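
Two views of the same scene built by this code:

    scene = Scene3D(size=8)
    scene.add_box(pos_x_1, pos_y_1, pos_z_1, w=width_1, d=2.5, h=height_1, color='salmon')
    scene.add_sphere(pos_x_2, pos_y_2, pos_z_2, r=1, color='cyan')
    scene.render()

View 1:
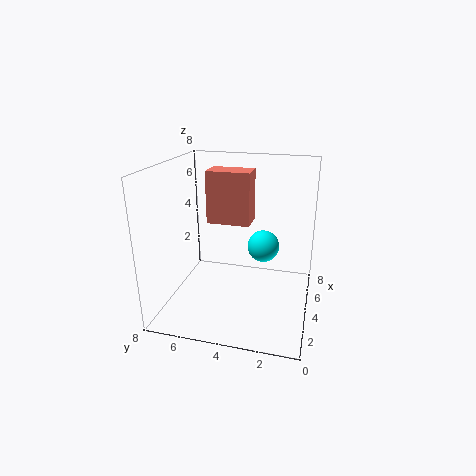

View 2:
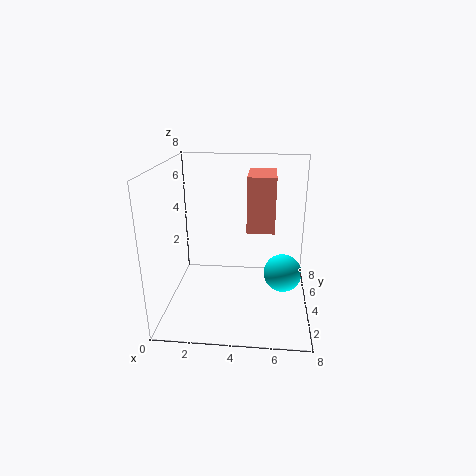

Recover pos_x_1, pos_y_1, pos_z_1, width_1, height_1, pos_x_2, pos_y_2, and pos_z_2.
pos_x_1 = 4.5, pos_y_1 = 3.5, pos_z_1 = 4.5, width_1 = 1.5, height_1 = 3, pos_x_2 = 6.5, pos_y_2 = 3, pos_z_2 = 2.5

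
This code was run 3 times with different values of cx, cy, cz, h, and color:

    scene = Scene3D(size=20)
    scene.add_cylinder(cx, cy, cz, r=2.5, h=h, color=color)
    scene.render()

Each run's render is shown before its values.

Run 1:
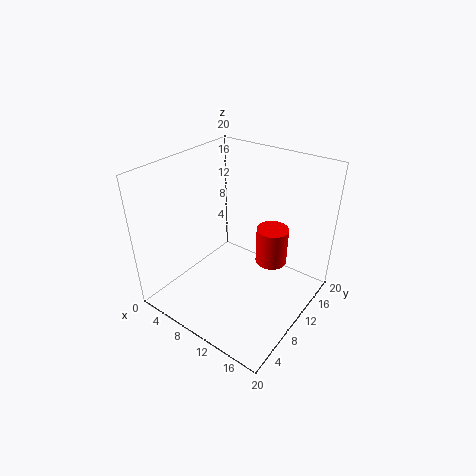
cx = 11.5; cy = 17; cz = 2.5; h = 6; color = 'red'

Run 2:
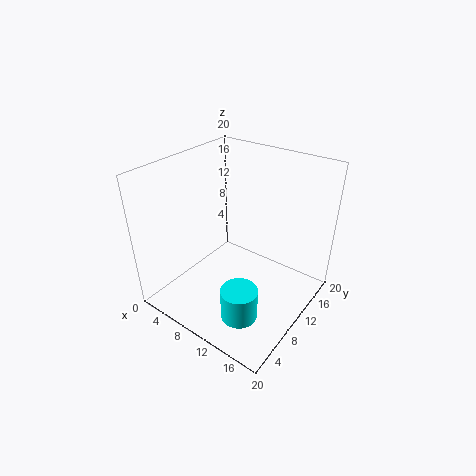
cx = 13.5; cy = 5.5; cz = 1; h = 4.5; color = 'cyan'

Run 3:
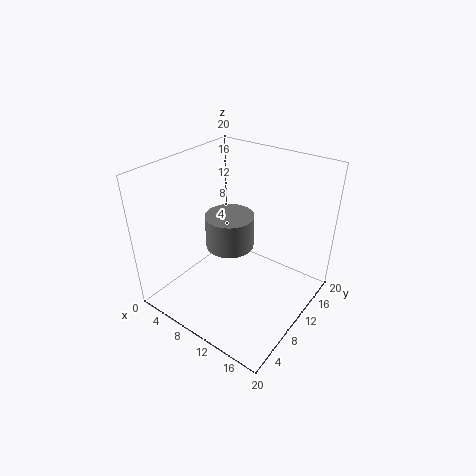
cx = 14.5; cy = 2.5; cz = 15; h = 3.5; color = 'gray'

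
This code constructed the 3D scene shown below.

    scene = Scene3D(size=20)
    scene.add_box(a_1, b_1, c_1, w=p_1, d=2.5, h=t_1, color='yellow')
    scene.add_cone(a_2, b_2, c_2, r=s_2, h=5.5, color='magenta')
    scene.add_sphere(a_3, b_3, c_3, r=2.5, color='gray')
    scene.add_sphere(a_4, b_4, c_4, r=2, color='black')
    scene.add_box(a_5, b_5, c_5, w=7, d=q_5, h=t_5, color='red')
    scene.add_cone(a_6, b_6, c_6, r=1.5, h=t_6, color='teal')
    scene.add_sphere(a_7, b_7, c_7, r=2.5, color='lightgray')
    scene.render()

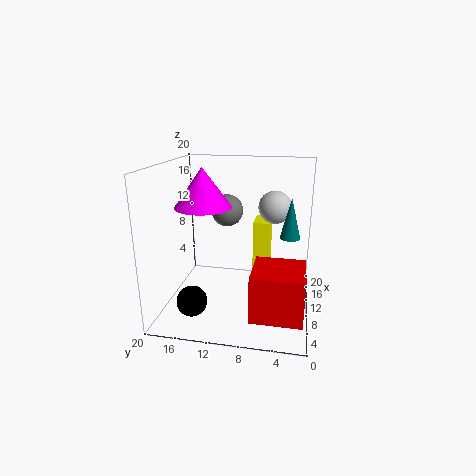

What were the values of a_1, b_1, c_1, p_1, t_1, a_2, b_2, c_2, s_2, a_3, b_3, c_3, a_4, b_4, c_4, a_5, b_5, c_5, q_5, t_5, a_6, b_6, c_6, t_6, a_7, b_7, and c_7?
a_1 = 14
b_1 = 6
c_1 = 2
p_1 = 4
t_1 = 9
a_2 = 10.5
b_2 = 15
c_2 = 14
s_2 = 4
a_3 = 16.5
b_3 = 13
c_3 = 12
a_4 = 4
b_4 = 15
c_4 = 3
a_5 = 4
b_5 = 0.5
c_5 = 0.5
q_5 = 7
t_5 = 6.5
a_6 = 14
b_6 = 3
c_6 = 9
t_6 = 6
a_7 = 16
b_7 = 5.5
c_7 = 13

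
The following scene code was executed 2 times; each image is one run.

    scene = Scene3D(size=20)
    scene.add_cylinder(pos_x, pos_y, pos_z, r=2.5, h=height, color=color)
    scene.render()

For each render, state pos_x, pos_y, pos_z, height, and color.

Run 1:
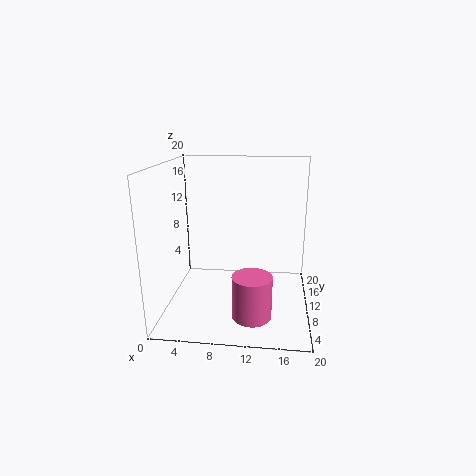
pos_x = 12.5, pos_y = 3.5, pos_z = 2, height = 5.5, color = 'hotpink'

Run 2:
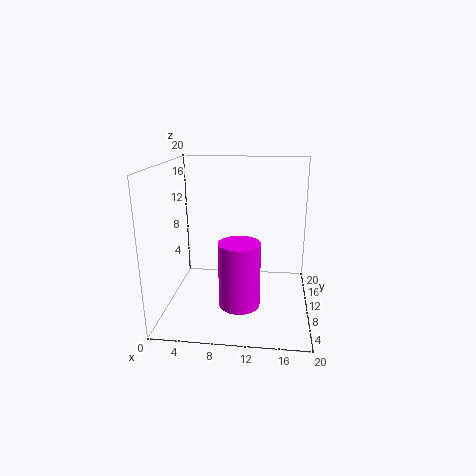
pos_x = 11, pos_y = 3, pos_z = 4, height = 8, color = 'magenta'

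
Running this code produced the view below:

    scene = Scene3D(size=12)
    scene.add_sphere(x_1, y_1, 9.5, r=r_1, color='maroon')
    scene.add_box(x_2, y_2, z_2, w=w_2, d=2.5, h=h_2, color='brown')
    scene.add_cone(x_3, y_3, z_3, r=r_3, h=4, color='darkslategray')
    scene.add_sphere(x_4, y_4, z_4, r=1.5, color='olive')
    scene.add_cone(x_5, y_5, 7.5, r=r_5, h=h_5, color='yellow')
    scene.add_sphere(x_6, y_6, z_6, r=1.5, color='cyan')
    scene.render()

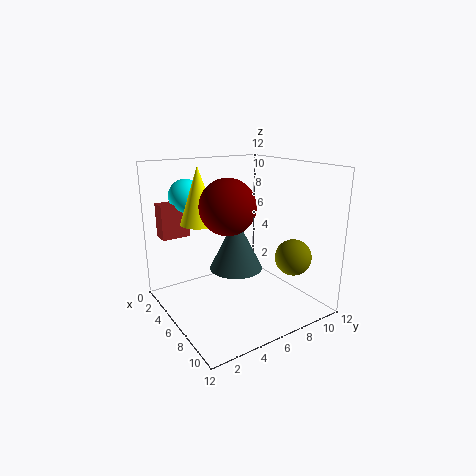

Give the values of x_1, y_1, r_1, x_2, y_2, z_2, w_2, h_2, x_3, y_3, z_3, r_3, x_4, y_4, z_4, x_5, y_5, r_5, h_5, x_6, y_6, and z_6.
x_1 = 8.5, y_1 = 3.5, r_1 = 2, x_2 = 0.5, y_2 = 1, z_2 = 5.5, w_2 = 1.5, h_2 = 3, x_3 = 8, y_3 = 4.5, z_3 = 4.5, r_3 = 2, x_4 = 9, y_4 = 9.5, z_4 = 4.5, x_5 = 5, y_5 = 3, r_5 = 1.5, h_5 = 4.5, x_6 = 1.5, y_6 = 3.5, z_6 = 9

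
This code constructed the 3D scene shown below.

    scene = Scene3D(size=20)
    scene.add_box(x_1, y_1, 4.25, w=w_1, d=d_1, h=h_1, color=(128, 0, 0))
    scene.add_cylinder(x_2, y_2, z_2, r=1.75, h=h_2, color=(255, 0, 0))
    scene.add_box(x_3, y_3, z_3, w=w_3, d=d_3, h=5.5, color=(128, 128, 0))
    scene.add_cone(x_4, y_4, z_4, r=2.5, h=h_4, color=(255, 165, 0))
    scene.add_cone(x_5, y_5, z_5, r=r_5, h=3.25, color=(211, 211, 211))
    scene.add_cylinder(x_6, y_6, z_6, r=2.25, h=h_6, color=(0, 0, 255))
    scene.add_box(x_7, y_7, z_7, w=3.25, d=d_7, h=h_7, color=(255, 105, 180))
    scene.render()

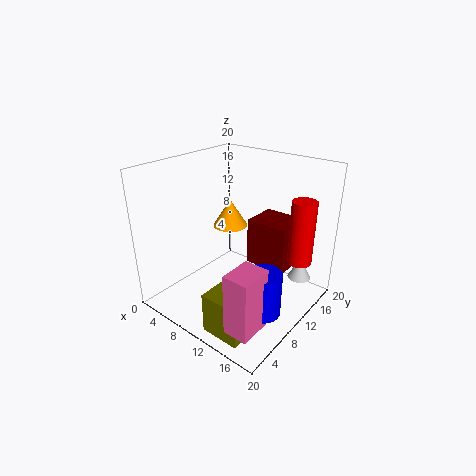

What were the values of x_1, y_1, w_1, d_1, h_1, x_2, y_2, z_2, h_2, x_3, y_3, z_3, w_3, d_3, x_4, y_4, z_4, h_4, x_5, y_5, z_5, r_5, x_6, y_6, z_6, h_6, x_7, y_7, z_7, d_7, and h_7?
x_1 = 9, y_1 = 13.5, w_1 = 6.25, d_1 = 5.5, h_1 = 7, x_2 = 16.75, y_2 = 15.75, z_2 = 6, h_2 = 9.25, x_3 = 11.25, y_3 = 1.25, z_3 = 0.5, w_3 = 5.25, d_3 = 5.25, x_4 = 6.75, y_4 = 12.25, z_4 = 10.25, h_4 = 4, x_5 = 16, y_5 = 17.75, z_5 = 2, r_5 = 1.75, x_6 = 17, y_6 = 6.25, z_6 = 3.25, h_6 = 5.75, x_7 = 15, y_7 = 1, z_7 = 2.5, d_7 = 4.25, h_7 = 8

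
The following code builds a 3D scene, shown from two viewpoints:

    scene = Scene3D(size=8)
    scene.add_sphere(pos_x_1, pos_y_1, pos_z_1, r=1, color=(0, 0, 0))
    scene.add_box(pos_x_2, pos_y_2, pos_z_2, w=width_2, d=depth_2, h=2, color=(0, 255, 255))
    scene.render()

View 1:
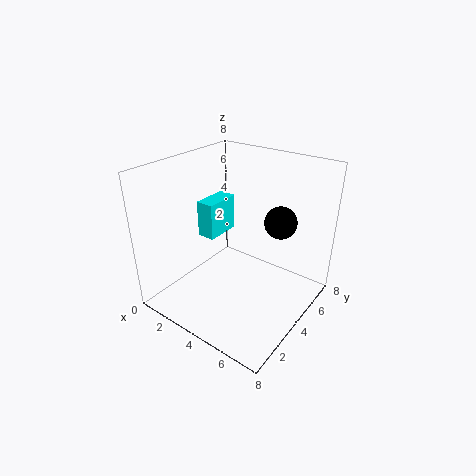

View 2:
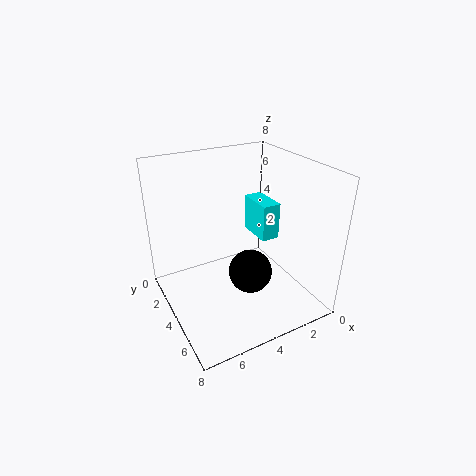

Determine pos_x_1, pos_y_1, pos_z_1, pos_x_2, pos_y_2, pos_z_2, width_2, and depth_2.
pos_x_1 = 5, pos_y_1 = 7, pos_z_1 = 4, pos_x_2 = 2, pos_y_2 = 3, pos_z_2 = 4, width_2 = 1, depth_2 = 2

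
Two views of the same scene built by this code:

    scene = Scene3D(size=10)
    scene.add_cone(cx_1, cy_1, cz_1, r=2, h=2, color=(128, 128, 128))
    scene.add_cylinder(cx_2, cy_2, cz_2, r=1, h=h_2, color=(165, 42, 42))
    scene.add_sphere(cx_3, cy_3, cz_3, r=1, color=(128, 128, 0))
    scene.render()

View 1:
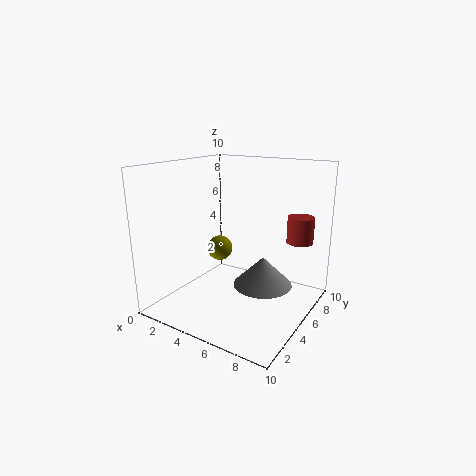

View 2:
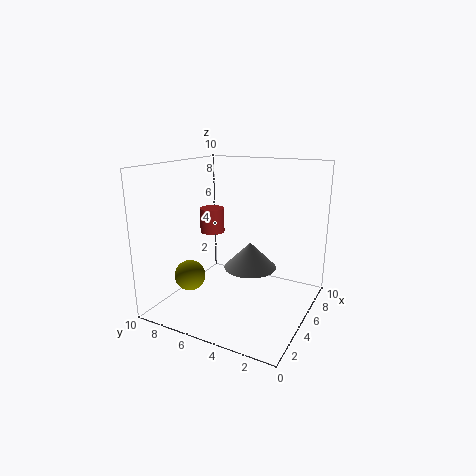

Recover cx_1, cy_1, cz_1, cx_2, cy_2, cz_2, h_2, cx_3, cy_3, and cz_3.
cx_1 = 7; cy_1 = 5; cz_1 = 2; cx_2 = 8; cy_2 = 9; cz_2 = 4; h_2 = 2; cx_3 = 2; cy_3 = 7; cz_3 = 3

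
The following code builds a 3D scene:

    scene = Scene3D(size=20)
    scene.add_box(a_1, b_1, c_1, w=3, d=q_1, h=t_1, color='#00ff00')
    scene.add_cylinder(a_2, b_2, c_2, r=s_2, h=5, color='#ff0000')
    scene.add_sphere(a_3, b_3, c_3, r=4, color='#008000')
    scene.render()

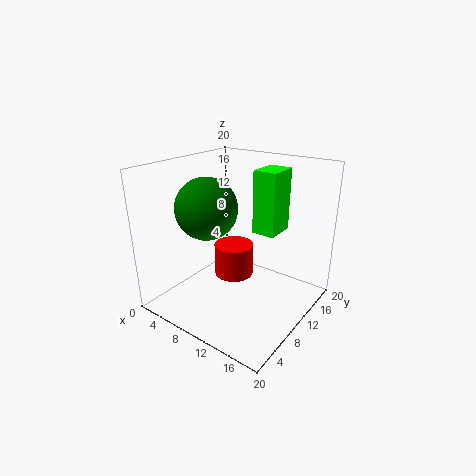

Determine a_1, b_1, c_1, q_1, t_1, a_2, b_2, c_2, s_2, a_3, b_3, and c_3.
a_1 = 13, b_1 = 9, c_1 = 12, q_1 = 4, t_1 = 8, a_2 = 7, b_2 = 13, c_2 = 2, s_2 = 3, a_3 = 8, b_3 = 6, c_3 = 15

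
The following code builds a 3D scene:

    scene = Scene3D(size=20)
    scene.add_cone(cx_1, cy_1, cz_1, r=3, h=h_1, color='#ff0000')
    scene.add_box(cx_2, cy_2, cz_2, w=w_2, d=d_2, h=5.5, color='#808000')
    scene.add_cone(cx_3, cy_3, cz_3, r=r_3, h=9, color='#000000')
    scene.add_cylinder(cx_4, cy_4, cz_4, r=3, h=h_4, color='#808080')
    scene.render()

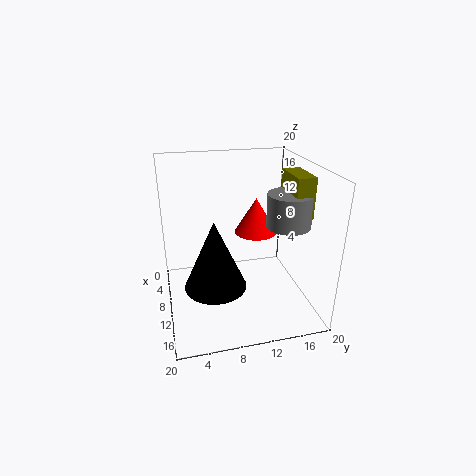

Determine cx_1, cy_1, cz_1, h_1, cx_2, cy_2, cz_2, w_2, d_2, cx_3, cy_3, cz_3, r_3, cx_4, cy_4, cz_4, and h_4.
cx_1 = 8.5, cy_1 = 13, cz_1 = 10, h_1 = 5, cx_2 = 8.5, cy_2 = 16.5, cz_2 = 13.5, w_2 = 5.5, d_2 = 2.5, cx_3 = 14, cy_3 = 6, cz_3 = 5.5, r_3 = 4, cx_4 = 12, cy_4 = 16.5, cz_4 = 12, h_4 = 4.5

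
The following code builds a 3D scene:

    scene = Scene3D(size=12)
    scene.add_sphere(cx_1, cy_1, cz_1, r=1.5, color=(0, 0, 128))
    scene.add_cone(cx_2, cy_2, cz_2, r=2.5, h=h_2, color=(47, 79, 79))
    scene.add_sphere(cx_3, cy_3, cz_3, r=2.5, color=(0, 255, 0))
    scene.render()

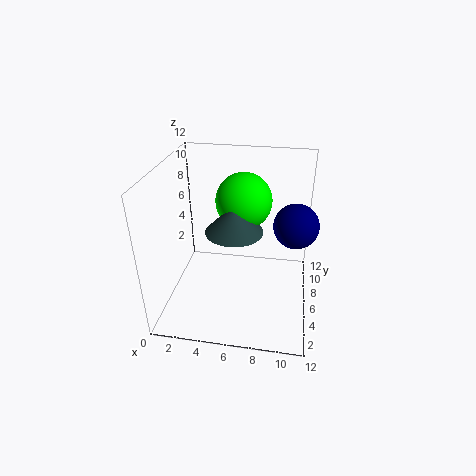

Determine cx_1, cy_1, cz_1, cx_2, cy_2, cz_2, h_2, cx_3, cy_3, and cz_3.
cx_1 = 10.5, cy_1 = 2.5, cz_1 = 9.5, cx_2 = 5.5, cy_2 = 7, cz_2 = 6, h_2 = 2.5, cx_3 = 6, cy_3 = 9, cz_3 = 8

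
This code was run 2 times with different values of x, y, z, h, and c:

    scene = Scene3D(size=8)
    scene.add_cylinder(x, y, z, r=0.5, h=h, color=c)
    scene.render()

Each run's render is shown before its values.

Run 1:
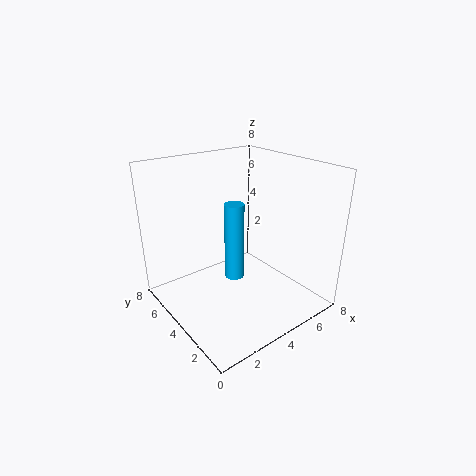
x = 3; y = 3; z = 2.5; h = 4; c = 'deepskyblue'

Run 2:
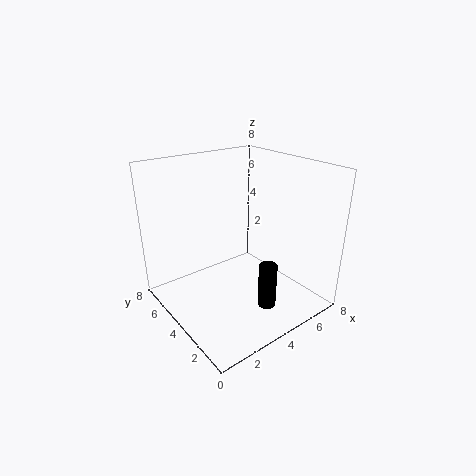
x = 4.5; y = 2; z = 0.5; h = 2.5; c = 'black'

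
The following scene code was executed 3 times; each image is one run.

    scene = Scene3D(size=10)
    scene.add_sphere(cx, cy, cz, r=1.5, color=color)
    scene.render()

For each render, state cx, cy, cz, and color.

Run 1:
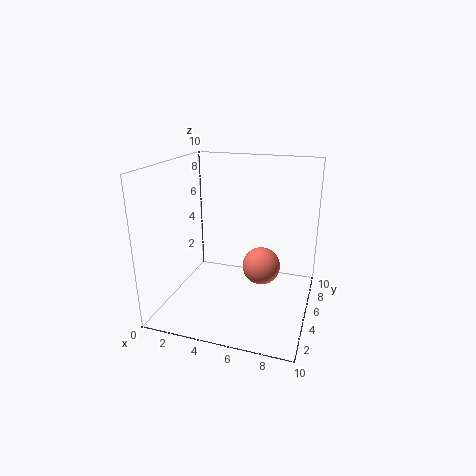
cx = 6; cy = 8; cz = 1.5; color = 'salmon'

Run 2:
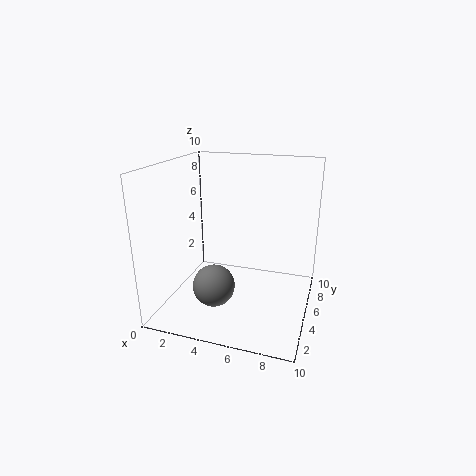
cx = 3.5; cy = 4; cz = 1.5; color = 'gray'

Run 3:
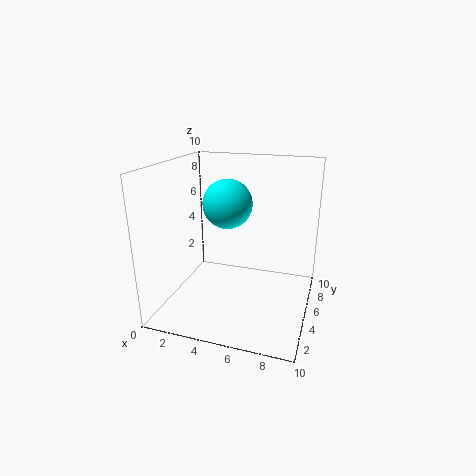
cx = 5; cy = 3; cz = 8; color = 'cyan'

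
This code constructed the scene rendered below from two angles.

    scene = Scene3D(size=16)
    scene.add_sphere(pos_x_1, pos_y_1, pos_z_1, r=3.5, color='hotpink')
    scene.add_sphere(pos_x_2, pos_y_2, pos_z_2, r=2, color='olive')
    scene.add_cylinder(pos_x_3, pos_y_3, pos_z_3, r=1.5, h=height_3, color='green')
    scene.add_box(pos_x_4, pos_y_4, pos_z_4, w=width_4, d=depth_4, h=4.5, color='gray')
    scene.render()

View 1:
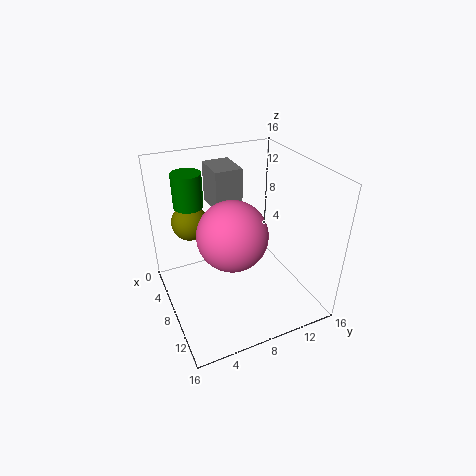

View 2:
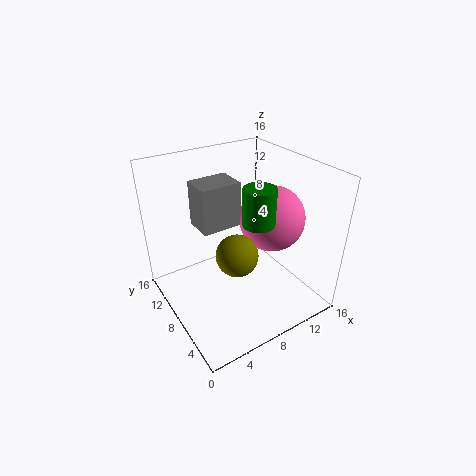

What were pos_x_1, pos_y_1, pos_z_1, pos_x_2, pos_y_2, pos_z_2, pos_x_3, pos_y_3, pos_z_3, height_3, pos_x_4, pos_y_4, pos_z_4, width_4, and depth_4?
pos_x_1 = 11, pos_y_1 = 6, pos_z_1 = 10.5, pos_x_2 = 5, pos_y_2 = 3.5, pos_z_2 = 9.5, pos_x_3 = 7, pos_y_3 = 3, pos_z_3 = 12.5, height_3 = 3.5, pos_x_4 = 3, pos_y_4 = 6, pos_z_4 = 11, width_4 = 4, depth_4 = 3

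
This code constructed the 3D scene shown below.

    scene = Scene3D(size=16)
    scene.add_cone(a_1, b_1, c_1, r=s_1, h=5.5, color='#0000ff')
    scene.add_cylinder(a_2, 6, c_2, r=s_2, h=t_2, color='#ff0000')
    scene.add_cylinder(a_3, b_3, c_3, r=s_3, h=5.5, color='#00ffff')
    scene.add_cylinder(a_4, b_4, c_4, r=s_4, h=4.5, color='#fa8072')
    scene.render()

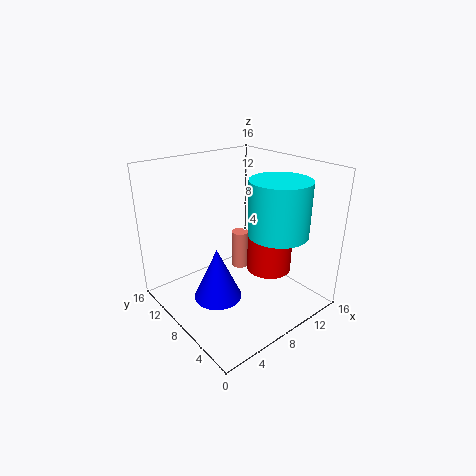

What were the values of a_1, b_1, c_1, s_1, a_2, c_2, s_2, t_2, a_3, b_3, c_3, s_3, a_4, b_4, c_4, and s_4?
a_1 = 4; b_1 = 6.5; c_1 = 3; s_1 = 2.5; a_2 = 11; c_2 = 4; s_2 = 2.5; t_2 = 6; a_3 = 9; b_3 = 3; c_3 = 10; s_3 = 3; a_4 = 10; b_4 = 10; c_4 = 3; s_4 = 1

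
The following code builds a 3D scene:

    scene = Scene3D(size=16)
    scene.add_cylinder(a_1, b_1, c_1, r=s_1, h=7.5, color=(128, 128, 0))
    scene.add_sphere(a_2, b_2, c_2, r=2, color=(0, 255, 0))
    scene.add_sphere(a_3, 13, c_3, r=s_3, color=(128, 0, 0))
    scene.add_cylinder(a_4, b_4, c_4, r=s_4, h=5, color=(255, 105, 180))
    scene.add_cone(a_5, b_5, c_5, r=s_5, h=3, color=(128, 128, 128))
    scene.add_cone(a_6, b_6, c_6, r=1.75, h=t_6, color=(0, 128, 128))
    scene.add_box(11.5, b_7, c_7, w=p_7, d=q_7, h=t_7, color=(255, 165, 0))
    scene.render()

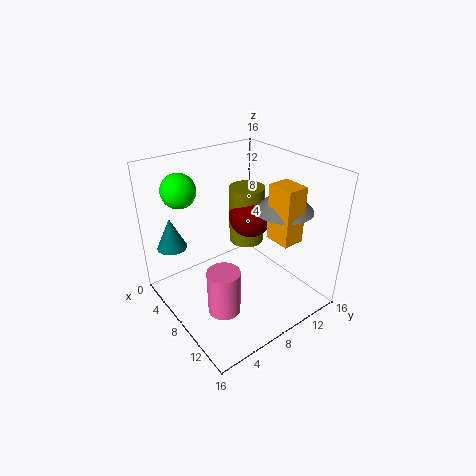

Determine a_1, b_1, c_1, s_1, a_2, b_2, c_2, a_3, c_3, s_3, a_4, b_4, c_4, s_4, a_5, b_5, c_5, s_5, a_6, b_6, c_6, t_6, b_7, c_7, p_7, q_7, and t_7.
a_1 = 3.25
b_1 = 13
c_1 = 3.75
s_1 = 2.25
a_2 = 2
b_2 = 4.25
c_2 = 12.5
a_3 = 4
c_3 = 7.5
s_3 = 2.75
a_4 = 10.5
b_4 = 4.25
c_4 = 1.5
s_4 = 1.75
a_5 = 11.75
b_5 = 11
c_5 = 12
s_5 = 3
a_6 = 2
b_6 = 2.75
c_6 = 5.75
t_6 = 3.75
b_7 = 9
c_7 = 9.5
p_7 = 2.75
q_7 = 2.25
t_7 = 5.75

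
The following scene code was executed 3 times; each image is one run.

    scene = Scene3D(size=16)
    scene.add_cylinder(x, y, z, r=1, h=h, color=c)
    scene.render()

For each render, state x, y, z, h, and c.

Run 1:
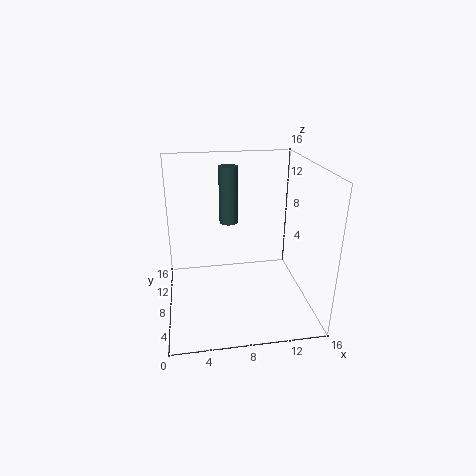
x = 7, y = 8, z = 10, h = 6, c = 'darkslategray'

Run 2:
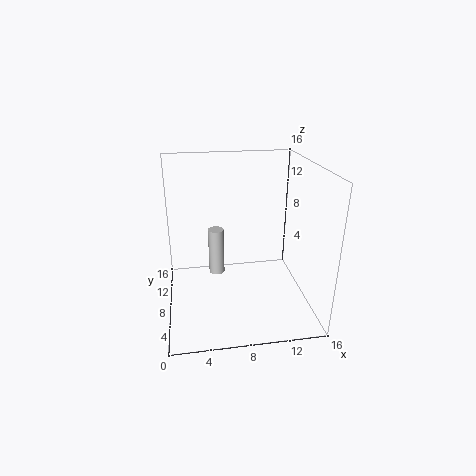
x = 6, y = 13, z = 1, h = 6, c = 'lightgray'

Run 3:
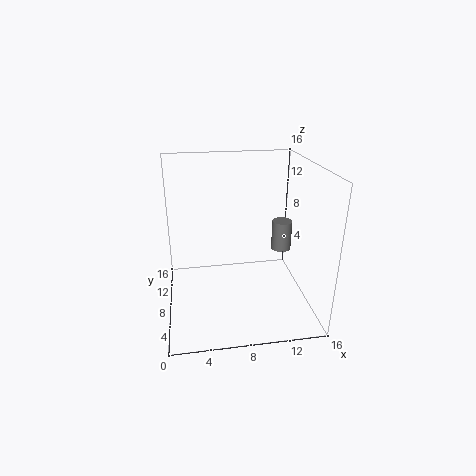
x = 12, y = 5, z = 8, h = 3, c = 'gray'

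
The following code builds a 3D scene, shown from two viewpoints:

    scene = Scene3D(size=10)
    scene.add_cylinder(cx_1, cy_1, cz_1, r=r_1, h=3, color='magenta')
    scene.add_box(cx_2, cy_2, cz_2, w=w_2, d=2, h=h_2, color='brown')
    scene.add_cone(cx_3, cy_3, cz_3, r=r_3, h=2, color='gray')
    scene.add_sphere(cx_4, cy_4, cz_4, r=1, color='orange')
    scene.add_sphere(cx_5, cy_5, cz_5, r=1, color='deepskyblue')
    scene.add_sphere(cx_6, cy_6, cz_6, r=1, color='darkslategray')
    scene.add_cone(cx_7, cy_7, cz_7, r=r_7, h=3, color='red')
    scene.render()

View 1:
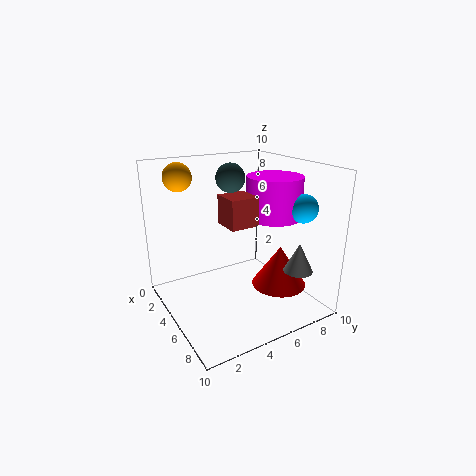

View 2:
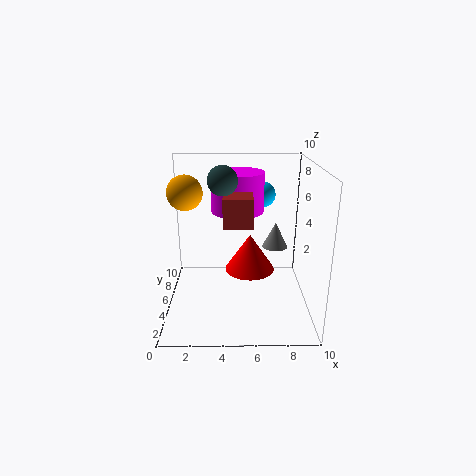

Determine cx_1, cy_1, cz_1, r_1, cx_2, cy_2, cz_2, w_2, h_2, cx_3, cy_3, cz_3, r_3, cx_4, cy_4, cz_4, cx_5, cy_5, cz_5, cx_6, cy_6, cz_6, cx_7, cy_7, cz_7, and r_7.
cx_1 = 5
cy_1 = 8
cz_1 = 6
r_1 = 2
cx_2 = 4
cy_2 = 4
cz_2 = 6
w_2 = 2
h_2 = 2
cx_3 = 8
cy_3 = 8
cz_3 = 3
r_3 = 1
cx_4 = 2
cy_4 = 2
cz_4 = 9
cx_5 = 7
cy_5 = 9
cz_5 = 7
cx_6 = 4
cy_6 = 5
cz_6 = 9
cx_7 = 6
cy_7 = 8
cz_7 = 1
r_7 = 2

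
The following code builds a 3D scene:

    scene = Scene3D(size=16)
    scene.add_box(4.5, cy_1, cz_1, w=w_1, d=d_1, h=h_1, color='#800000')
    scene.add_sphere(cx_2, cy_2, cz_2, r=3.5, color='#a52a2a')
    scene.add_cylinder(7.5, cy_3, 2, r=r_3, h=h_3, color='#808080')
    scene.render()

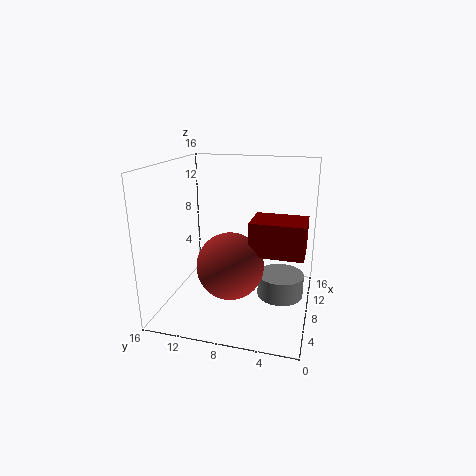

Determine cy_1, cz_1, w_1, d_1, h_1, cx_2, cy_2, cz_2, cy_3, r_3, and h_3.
cy_1 = 0.5, cz_1 = 7.5, w_1 = 4, d_1 = 5.5, h_1 = 3.5, cx_2 = 5, cy_2 = 8, cz_2 = 6, cy_3 = 3, r_3 = 2.5, h_3 = 2.5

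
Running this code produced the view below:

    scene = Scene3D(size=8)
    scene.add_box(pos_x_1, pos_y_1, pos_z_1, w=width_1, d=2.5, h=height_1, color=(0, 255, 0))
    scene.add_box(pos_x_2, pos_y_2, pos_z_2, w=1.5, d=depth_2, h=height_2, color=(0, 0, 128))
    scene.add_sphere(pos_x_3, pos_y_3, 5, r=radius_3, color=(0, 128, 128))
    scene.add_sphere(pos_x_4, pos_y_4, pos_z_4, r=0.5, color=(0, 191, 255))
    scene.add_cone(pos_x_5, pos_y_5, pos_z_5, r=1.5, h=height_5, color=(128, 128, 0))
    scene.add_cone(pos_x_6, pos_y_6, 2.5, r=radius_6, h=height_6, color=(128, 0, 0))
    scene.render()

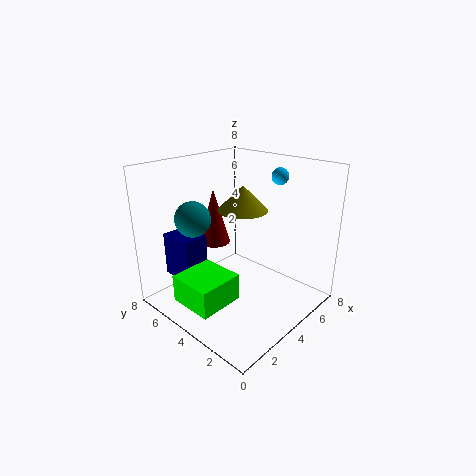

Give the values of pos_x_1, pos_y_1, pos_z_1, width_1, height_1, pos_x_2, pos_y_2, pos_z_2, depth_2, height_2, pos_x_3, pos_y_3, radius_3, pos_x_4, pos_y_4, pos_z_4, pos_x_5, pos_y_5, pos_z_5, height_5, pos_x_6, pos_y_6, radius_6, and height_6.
pos_x_1 = 0.5
pos_y_1 = 3
pos_z_1 = 1
width_1 = 2.5
height_1 = 1.5
pos_x_2 = 1.5
pos_y_2 = 5.5
pos_z_2 = 1.5
depth_2 = 2
height_2 = 2.5
pos_x_3 = 2.5
pos_y_3 = 6
radius_3 = 1
pos_x_4 = 7
pos_y_4 = 3.5
pos_z_4 = 7
pos_x_5 = 5.5
pos_y_5 = 5
pos_z_5 = 5
height_5 = 1.5
pos_x_6 = 5
pos_y_6 = 7
radius_6 = 1
height_6 = 3.5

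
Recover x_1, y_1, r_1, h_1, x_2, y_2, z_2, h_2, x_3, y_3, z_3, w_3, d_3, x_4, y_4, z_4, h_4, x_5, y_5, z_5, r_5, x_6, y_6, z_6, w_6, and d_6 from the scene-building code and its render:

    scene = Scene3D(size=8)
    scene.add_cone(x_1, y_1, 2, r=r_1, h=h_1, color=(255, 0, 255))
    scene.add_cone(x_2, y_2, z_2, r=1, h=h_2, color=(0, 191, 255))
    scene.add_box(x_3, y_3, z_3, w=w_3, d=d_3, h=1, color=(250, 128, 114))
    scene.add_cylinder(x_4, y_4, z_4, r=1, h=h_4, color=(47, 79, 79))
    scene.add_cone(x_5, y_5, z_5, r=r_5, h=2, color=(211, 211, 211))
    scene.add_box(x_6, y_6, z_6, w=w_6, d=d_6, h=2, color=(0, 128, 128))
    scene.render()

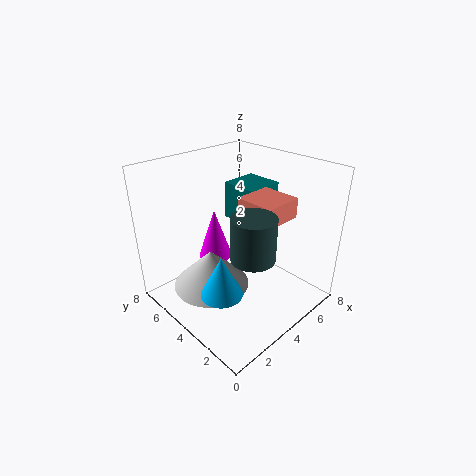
x_1 = 4, y_1 = 6, r_1 = 1, h_1 = 3, x_2 = 1, y_2 = 2, z_2 = 3, h_2 = 2, x_3 = 3, y_3 = 1, z_3 = 6, w_3 = 2, d_3 = 2, x_4 = 2, y_4 = 1, z_4 = 5, h_4 = 2, x_5 = 2, y_5 = 4, z_5 = 2, r_5 = 2, x_6 = 4, y_6 = 3, z_6 = 5, w_6 = 2, d_6 = 2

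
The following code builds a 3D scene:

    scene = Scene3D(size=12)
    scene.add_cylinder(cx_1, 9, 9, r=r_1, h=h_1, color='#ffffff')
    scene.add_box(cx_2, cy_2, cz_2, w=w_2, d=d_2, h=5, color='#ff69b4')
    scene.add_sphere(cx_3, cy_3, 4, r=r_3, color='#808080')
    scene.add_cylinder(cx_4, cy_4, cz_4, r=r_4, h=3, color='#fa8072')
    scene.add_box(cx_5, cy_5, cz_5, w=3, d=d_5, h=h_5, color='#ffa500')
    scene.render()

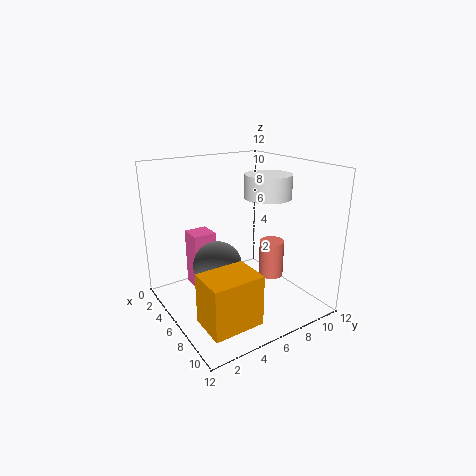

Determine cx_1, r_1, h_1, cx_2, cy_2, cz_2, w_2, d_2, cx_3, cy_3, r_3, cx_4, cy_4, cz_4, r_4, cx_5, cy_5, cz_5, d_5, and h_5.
cx_1 = 6, r_1 = 2, h_1 = 2, cx_2 = 2, cy_2 = 3, cz_2 = 1, w_2 = 2, d_2 = 2, cx_3 = 6, cy_3 = 4, r_3 = 2, cx_4 = 8, cy_4 = 8, cz_4 = 3, r_4 = 1, cx_5 = 8, cy_5 = 1, cz_5 = 1, d_5 = 4, h_5 = 4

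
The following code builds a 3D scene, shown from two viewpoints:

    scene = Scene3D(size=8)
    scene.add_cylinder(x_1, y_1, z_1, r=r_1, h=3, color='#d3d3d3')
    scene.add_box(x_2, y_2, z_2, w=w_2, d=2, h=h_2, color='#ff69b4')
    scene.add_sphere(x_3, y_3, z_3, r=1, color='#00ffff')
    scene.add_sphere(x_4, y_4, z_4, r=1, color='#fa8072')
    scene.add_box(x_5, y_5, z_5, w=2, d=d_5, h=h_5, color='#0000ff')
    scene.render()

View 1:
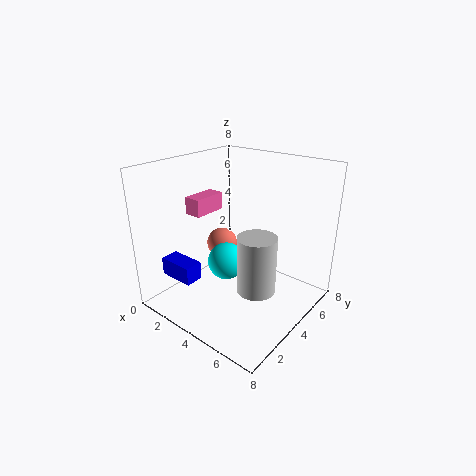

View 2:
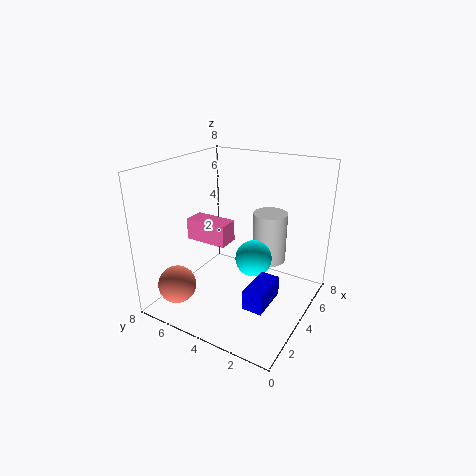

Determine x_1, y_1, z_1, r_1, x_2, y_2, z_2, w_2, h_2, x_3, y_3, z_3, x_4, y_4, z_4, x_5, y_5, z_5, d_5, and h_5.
x_1 = 6
y_1 = 3
z_1 = 2
r_1 = 1
x_2 = 1
y_2 = 3
z_2 = 5
w_2 = 1
h_2 = 1
x_3 = 4
y_3 = 3
z_3 = 3
x_4 = 1
y_4 = 6
z_4 = 2
x_5 = 1
y_5 = 1
z_5 = 2
d_5 = 1
h_5 = 1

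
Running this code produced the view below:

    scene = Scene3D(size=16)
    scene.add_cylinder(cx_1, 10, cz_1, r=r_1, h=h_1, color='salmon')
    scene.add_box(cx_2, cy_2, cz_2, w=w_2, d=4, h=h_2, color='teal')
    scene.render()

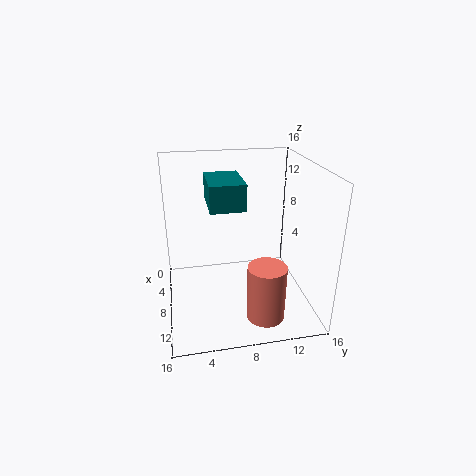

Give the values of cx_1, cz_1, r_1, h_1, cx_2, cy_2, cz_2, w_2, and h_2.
cx_1 = 13, cz_1 = 1, r_1 = 2, h_1 = 6, cx_2 = 2, cy_2 = 5, cz_2 = 11, w_2 = 6, h_2 = 3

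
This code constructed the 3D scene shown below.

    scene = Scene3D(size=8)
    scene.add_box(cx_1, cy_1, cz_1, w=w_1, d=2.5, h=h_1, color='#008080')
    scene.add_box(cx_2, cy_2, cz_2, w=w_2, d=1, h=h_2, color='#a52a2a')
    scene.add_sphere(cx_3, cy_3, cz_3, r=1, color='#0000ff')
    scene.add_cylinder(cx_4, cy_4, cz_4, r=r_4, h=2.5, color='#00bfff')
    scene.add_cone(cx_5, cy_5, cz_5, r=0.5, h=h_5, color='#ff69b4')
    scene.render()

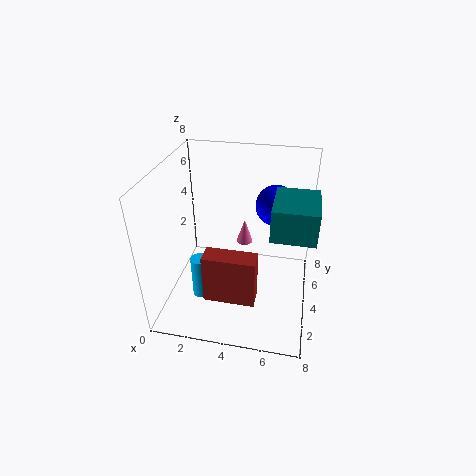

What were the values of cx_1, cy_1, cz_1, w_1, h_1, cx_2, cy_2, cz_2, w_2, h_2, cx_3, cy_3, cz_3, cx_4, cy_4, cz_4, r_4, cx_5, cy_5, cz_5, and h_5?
cx_1 = 6
cy_1 = 1
cz_1 = 6
w_1 = 2
h_1 = 1.5
cx_2 = 3
cy_2 = 0.5
cz_2 = 2.5
w_2 = 2.5
h_2 = 2.5
cx_3 = 6
cy_3 = 3.5
cz_3 = 6.5
cx_4 = 2
cy_4 = 3
cz_4 = 0.5
r_4 = 0.5
cx_5 = 4
cy_5 = 6
cz_5 = 2.5
h_5 = 1.5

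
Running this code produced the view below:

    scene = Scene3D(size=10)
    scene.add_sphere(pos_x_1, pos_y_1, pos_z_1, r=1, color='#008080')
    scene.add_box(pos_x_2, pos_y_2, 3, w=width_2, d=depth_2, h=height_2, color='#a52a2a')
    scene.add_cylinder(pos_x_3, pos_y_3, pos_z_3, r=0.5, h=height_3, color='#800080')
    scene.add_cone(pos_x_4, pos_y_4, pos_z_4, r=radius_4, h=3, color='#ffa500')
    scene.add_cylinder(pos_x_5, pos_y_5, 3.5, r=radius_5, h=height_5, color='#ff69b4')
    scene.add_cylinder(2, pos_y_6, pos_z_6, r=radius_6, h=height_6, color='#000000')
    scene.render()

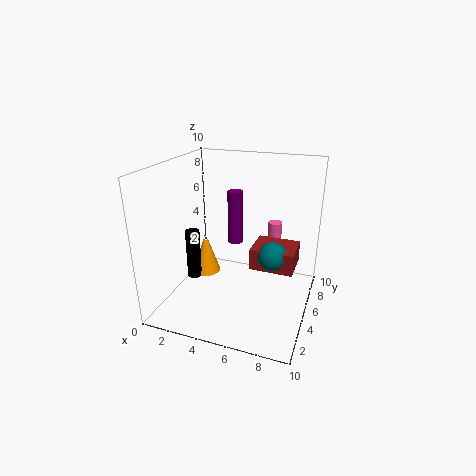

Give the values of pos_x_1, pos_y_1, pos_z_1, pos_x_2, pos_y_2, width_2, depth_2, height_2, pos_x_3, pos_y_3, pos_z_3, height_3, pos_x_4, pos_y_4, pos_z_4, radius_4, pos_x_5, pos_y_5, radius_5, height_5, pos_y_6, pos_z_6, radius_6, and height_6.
pos_x_1 = 7.5, pos_y_1 = 5, pos_z_1 = 4, pos_x_2 = 6, pos_y_2 = 4.5, width_2 = 3, depth_2 = 2.5, height_2 = 1.5, pos_x_3 = 5, pos_y_3 = 4.5, pos_z_3 = 5, height_3 = 3.5, pos_x_4 = 2.5, pos_y_4 = 5, pos_z_4 = 2, radius_4 = 1, pos_x_5 = 7, pos_y_5 = 7.5, radius_5 = 0.5, height_5 = 2, pos_y_6 = 4, pos_z_6 = 2, radius_6 = 0.5, height_6 = 3.5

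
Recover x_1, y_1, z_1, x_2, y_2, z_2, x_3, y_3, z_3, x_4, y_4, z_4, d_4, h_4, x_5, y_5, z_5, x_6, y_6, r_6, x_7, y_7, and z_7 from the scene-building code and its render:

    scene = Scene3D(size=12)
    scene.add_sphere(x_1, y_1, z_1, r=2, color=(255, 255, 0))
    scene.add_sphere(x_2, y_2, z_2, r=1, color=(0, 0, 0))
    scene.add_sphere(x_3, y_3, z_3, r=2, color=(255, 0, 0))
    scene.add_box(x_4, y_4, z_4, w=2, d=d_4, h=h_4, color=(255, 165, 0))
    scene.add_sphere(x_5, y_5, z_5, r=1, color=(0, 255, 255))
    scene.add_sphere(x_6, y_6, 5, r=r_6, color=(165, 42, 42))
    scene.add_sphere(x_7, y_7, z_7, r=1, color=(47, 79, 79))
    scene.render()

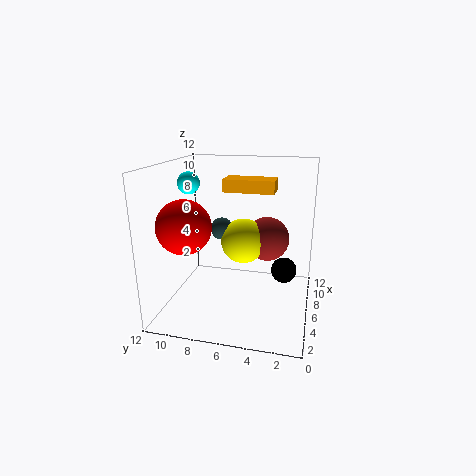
x_1 = 8
y_1 = 6
z_1 = 5
x_2 = 5
y_2 = 2
z_2 = 4
x_3 = 2
y_3 = 9
z_3 = 8
x_4 = 5
y_4 = 3
z_4 = 10
d_4 = 4
h_4 = 1
x_5 = 8
y_5 = 11
z_5 = 10
x_6 = 9
y_6 = 4
r_6 = 2
x_7 = 8
y_7 = 8
z_7 = 6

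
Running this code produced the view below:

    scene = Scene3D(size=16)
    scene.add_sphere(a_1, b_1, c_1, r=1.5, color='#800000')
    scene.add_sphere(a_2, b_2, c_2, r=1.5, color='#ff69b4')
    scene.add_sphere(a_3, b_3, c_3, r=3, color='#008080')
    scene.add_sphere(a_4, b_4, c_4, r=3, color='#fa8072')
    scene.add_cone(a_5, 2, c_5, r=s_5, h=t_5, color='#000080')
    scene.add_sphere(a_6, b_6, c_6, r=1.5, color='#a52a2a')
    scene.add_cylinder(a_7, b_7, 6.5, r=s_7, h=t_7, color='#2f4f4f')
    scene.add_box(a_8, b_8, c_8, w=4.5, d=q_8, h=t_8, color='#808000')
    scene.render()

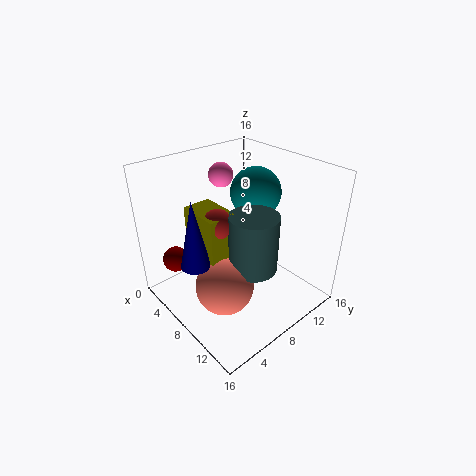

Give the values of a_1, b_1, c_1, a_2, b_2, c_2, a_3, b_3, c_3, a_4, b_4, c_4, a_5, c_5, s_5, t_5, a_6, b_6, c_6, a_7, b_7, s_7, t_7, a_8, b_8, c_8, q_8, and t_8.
a_1 = 2.5; b_1 = 3; c_1 = 4.5; a_2 = 2; b_2 = 10.5; c_2 = 13; a_3 = 6; b_3 = 12.5; c_3 = 11.5; a_4 = 10.5; b_4 = 4; c_4 = 5; a_5 = 8.5; c_5 = 7.5; s_5 = 1.5; t_5 = 7; a_6 = 9; b_6 = 4.5; c_6 = 11.5; a_7 = 11.5; b_7 = 7; s_7 = 2.5; t_7 = 6; a_8 = 5.5; b_8 = 3; c_8 = 5.5; q_8 = 3; t_8 = 7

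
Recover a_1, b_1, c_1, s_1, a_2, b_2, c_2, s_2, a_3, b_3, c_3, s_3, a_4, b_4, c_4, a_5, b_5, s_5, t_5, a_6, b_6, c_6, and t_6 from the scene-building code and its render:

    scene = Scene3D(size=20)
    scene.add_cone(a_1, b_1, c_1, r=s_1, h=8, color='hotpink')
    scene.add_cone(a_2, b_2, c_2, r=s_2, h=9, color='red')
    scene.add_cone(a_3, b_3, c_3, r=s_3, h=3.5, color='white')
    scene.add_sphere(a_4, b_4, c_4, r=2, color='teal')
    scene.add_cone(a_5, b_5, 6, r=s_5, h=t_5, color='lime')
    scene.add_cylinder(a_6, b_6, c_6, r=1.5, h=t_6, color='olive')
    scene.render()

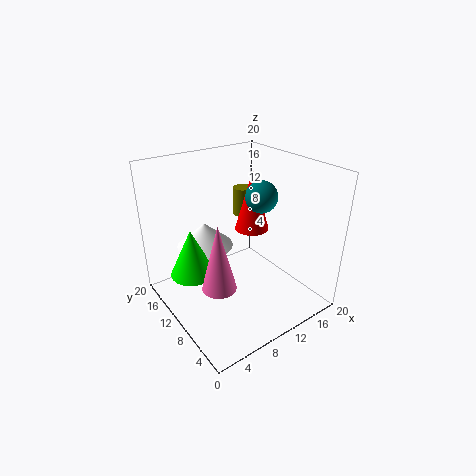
a_1 = 3, b_1 = 4, c_1 = 8.5, s_1 = 2, a_2 = 14, b_2 = 12, c_2 = 9.5, s_2 = 2.5, a_3 = 7, b_3 = 14, c_3 = 8, s_3 = 4, a_4 = 11, b_4 = 6.5, c_4 = 17, a_5 = 3.5, b_5 = 11.5, s_5 = 3, t_5 = 6.5, a_6 = 16, b_6 = 17, c_6 = 9.5, t_6 = 4.5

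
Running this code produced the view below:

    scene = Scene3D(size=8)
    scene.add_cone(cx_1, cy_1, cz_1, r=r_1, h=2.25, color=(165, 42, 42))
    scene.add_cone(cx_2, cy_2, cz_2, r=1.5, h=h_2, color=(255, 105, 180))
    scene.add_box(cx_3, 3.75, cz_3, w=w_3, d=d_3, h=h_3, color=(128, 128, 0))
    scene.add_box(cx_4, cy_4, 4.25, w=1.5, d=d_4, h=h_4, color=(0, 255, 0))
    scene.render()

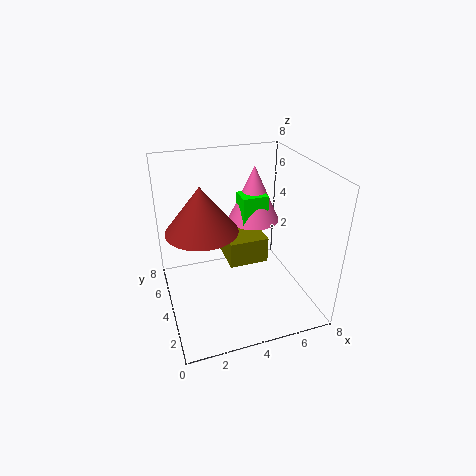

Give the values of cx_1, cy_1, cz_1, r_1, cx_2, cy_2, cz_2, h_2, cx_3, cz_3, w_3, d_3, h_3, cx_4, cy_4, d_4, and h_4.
cx_1 = 1.75; cy_1 = 2.75; cz_1 = 5.5; r_1 = 1.75; cx_2 = 5.5; cy_2 = 5.5; cz_2 = 4.25; h_2 = 3.25; cx_3 = 3.5; cz_3 = 2.25; w_3 = 2.25; d_3 = 2.25; h_3 = 1.5; cx_4 = 4.5; cy_4 = 4.5; d_4 = 1.25; h_4 = 1.75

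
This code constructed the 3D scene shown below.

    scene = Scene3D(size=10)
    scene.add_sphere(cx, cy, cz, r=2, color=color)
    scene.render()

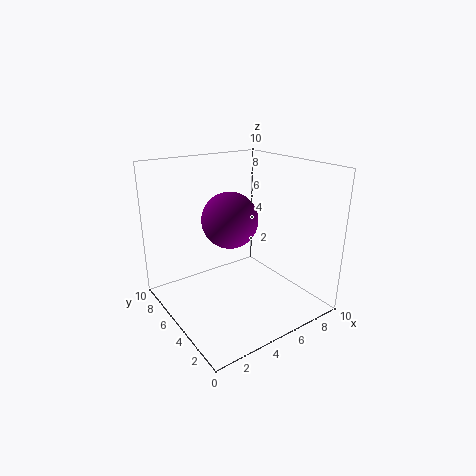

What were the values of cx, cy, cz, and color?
cx = 5, cy = 6, cz = 6, color = 'purple'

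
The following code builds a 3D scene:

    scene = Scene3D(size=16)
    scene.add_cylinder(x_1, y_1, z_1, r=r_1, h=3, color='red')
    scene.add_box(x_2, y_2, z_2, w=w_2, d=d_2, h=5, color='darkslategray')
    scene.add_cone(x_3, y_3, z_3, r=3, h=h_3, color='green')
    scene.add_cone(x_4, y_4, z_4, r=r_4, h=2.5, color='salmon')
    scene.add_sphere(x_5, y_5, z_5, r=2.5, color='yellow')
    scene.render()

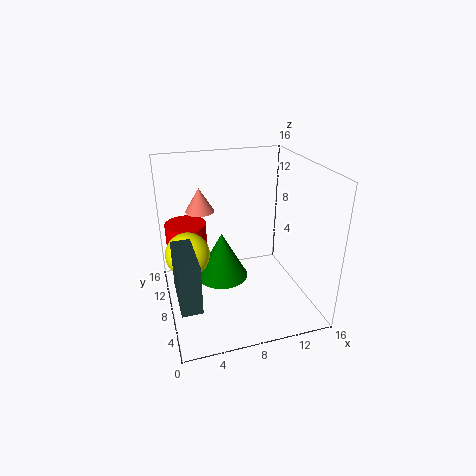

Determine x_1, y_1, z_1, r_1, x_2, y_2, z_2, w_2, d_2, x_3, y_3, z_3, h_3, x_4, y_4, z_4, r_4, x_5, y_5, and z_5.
x_1 = 3, y_1 = 13.5, z_1 = 5, r_1 = 2.5, x_2 = 0.5, y_2 = 1, z_2 = 4.5, w_2 = 2, d_2 = 5.5, x_3 = 6.5, y_3 = 9.5, z_3 = 2.5, h_3 = 5.5, x_4 = 4, y_4 = 8.5, z_4 = 11.5, r_4 = 1.5, x_5 = 2.5, y_5 = 9.5, z_5 = 6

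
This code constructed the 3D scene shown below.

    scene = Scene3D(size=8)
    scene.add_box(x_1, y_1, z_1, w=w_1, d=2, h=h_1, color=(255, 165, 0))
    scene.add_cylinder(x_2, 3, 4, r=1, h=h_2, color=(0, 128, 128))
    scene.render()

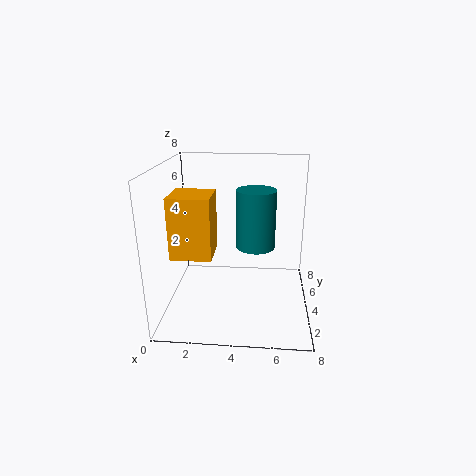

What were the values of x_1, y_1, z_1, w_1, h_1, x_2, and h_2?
x_1 = 1; y_1 = 1; z_1 = 4; w_1 = 2; h_1 = 3; x_2 = 5; h_2 = 3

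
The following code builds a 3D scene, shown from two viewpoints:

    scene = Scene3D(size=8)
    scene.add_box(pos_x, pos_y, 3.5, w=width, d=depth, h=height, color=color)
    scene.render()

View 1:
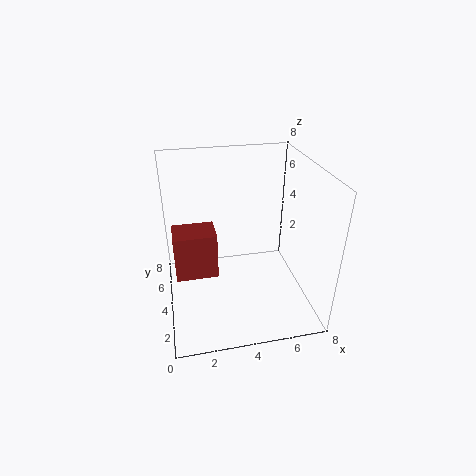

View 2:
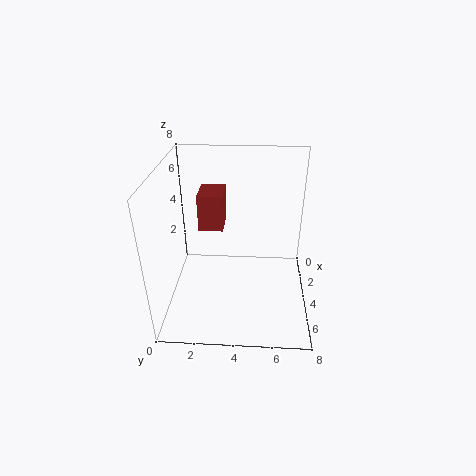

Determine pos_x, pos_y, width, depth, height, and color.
pos_x = 0.5
pos_y = 1.5
width = 2
depth = 1.5
height = 2.25
color = 'brown'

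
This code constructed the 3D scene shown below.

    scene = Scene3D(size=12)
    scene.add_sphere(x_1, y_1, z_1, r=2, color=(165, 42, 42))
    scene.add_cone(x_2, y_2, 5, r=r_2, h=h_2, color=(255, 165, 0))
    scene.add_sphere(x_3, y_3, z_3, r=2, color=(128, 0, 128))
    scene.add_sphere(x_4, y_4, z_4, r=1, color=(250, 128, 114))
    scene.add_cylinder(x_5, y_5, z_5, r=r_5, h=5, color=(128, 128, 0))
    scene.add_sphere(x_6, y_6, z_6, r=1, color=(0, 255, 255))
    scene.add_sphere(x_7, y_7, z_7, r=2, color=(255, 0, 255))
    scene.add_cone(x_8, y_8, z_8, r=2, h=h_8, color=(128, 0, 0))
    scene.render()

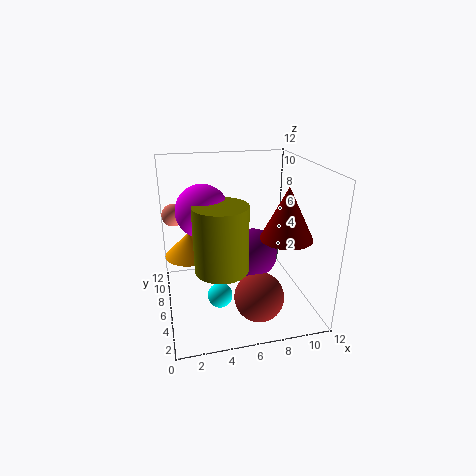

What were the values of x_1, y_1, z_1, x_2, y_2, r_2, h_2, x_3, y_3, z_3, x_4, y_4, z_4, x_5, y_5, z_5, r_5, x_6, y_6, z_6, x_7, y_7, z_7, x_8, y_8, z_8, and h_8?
x_1 = 7, y_1 = 3, z_1 = 2, x_2 = 2, y_2 = 6, r_2 = 2, h_2 = 2, x_3 = 7, y_3 = 5, z_3 = 5, x_4 = 1, y_4 = 10, z_4 = 7, x_5 = 4, y_5 = 3, z_5 = 5, r_5 = 2, x_6 = 4, y_6 = 4, z_6 = 2, x_7 = 3, y_7 = 5, z_7 = 9, x_8 = 9, y_8 = 3, z_8 = 7, h_8 = 4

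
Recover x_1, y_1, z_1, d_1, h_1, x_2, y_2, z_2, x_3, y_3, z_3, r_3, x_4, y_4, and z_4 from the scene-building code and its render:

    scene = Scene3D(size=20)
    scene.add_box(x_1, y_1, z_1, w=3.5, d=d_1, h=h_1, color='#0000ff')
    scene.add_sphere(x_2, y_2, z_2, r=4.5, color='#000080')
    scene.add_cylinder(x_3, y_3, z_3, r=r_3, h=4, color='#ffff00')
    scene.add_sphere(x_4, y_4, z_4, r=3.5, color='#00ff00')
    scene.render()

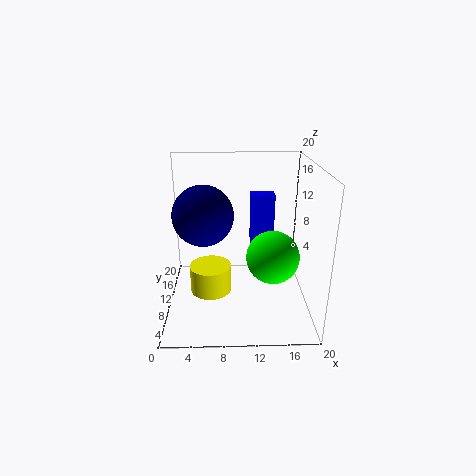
x_1 = 12
y_1 = 13.5
z_1 = 7.5
d_1 = 2.5
h_1 = 7.5
x_2 = 5
y_2 = 13.5
z_2 = 12
x_3 = 6
y_3 = 10.5
z_3 = 1.5
r_3 = 3
x_4 = 14.5
y_4 = 7
z_4 = 8.5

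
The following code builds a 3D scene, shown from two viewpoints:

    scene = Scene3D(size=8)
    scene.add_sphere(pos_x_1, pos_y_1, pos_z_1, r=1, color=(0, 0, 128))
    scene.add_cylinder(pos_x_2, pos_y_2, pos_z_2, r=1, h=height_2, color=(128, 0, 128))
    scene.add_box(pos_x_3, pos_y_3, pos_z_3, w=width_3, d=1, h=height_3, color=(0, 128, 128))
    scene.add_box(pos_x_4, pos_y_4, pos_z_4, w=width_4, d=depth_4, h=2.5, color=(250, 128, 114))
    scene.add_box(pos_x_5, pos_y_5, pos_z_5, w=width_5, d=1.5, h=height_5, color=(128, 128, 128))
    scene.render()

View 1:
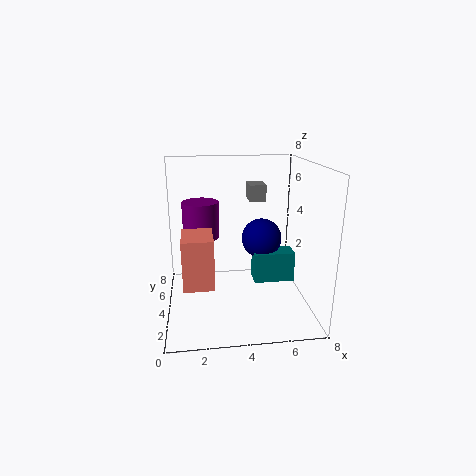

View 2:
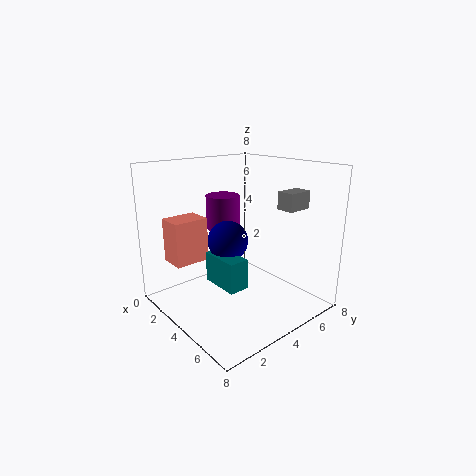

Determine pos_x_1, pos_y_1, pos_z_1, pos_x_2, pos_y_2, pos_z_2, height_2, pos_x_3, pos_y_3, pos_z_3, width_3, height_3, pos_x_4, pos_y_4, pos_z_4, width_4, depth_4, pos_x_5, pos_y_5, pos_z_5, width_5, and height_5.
pos_x_1 = 5
pos_y_1 = 2.5
pos_z_1 = 4.5
pos_x_2 = 2
pos_y_2 = 4.5
pos_z_2 = 4
height_2 = 2
pos_x_3 = 4.5
pos_y_3 = 1.5
pos_z_3 = 2.5
width_3 = 2
height_3 = 1.5
pos_x_4 = 1
pos_y_4 = 1
pos_z_4 = 2.5
width_4 = 1.5
depth_4 = 2
pos_x_5 = 5
pos_y_5 = 6
pos_z_5 = 5.5
width_5 = 1
height_5 = 1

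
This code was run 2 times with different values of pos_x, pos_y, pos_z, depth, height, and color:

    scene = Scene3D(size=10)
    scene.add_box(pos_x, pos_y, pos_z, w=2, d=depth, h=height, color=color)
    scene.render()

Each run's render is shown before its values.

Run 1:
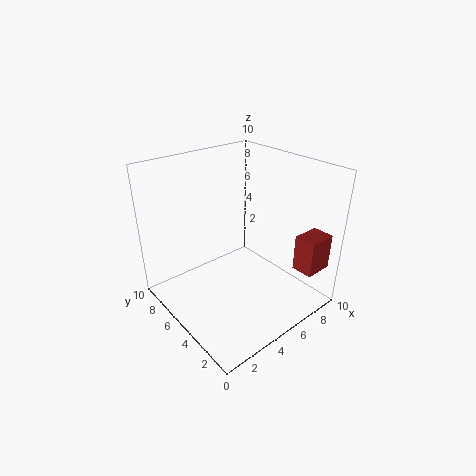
pos_x = 7.5; pos_y = 0.5; pos_z = 3; depth = 1.5; height = 2.5; color = 'brown'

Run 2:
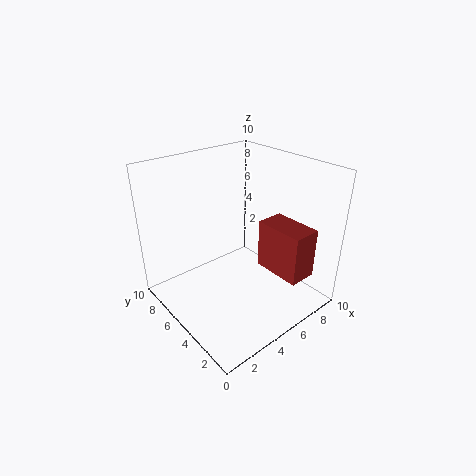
pos_x = 6.5; pos_y = 1; pos_z = 2.5; depth = 3.5; height = 3.5; color = 'brown'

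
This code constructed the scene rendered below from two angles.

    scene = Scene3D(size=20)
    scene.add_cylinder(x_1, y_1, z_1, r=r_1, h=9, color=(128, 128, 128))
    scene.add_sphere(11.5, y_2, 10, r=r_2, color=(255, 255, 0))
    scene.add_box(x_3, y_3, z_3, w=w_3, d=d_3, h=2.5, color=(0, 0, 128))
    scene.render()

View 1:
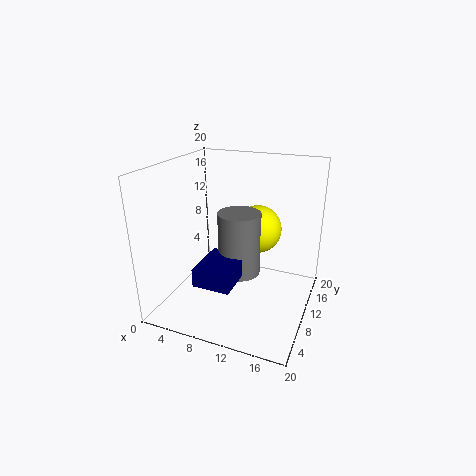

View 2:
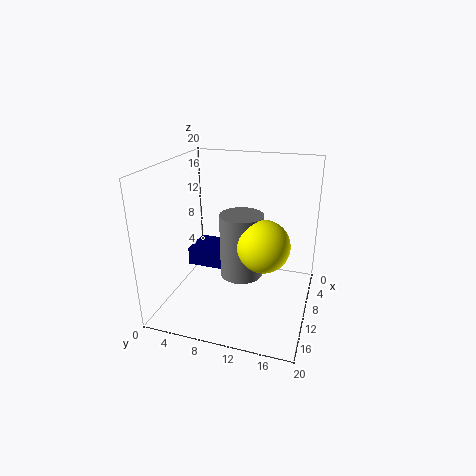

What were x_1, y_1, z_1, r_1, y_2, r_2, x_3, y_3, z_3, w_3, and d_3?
x_1 = 10
y_1 = 10.5
z_1 = 4.5
r_1 = 3
y_2 = 14
r_2 = 3.5
x_3 = 6.5
y_3 = 3
z_3 = 5.5
w_3 = 5
d_3 = 6.5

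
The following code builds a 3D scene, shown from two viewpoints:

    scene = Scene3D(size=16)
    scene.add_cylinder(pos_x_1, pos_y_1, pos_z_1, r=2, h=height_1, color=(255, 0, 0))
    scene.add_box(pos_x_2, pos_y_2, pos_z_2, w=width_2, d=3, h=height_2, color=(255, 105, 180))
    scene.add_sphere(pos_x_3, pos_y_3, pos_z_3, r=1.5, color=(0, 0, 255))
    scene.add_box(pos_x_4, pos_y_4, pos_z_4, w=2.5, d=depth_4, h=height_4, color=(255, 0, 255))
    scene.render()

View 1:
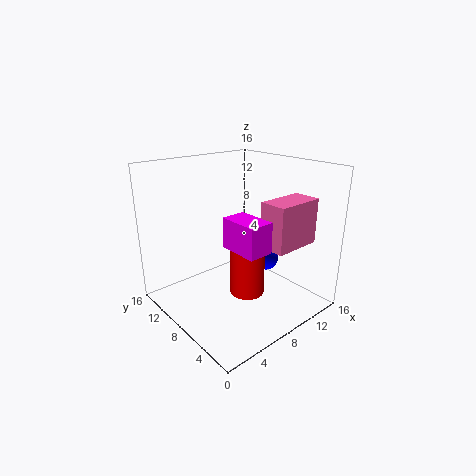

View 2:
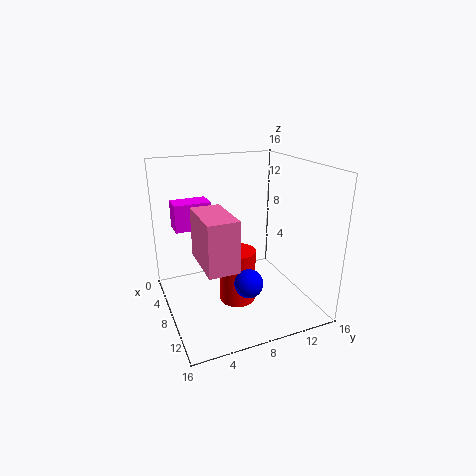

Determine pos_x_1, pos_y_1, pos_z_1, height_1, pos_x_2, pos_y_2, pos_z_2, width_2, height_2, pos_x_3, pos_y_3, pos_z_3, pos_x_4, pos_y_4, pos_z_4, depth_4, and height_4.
pos_x_1 = 9, pos_y_1 = 7.5, pos_z_1 = 1, height_1 = 6, pos_x_2 = 9, pos_y_2 = 2.5, pos_z_2 = 7.5, width_2 = 5.5, height_2 = 5, pos_x_3 = 12, pos_y_3 = 7.5, pos_z_3 = 4.5, pos_x_4 = 4, pos_y_4 = 1.5, pos_z_4 = 9, depth_4 = 4, height_4 = 3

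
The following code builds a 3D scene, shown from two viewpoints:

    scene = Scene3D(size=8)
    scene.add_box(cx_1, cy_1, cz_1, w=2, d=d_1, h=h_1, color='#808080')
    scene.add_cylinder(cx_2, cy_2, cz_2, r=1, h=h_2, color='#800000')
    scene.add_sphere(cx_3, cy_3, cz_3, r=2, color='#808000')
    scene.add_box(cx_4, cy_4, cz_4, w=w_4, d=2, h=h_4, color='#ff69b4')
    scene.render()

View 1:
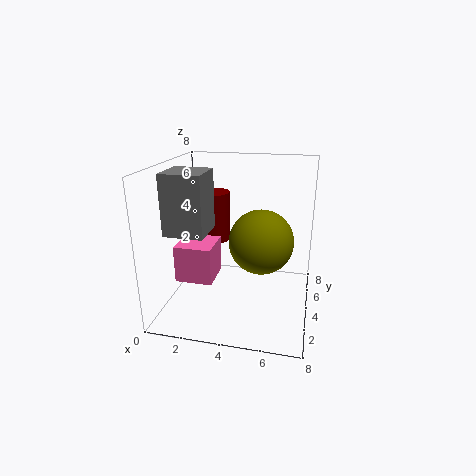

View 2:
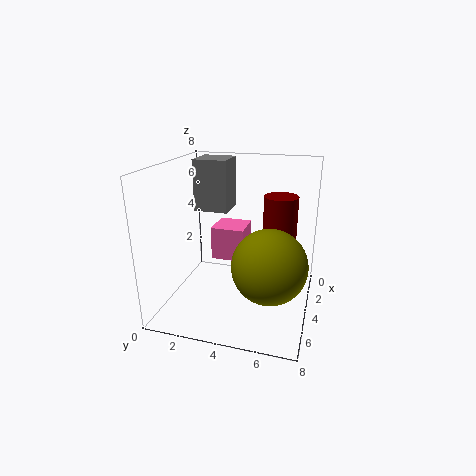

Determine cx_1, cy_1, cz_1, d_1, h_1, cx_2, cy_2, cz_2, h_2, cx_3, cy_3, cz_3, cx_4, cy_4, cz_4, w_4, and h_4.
cx_1 = 1
cy_1 = 1
cz_1 = 5
d_1 = 2
h_1 = 3
cx_2 = 2
cy_2 = 6
cz_2 = 3
h_2 = 3
cx_3 = 5
cy_3 = 6
cz_3 = 3
cx_4 = 1
cy_4 = 2
cz_4 = 2
w_4 = 2
h_4 = 2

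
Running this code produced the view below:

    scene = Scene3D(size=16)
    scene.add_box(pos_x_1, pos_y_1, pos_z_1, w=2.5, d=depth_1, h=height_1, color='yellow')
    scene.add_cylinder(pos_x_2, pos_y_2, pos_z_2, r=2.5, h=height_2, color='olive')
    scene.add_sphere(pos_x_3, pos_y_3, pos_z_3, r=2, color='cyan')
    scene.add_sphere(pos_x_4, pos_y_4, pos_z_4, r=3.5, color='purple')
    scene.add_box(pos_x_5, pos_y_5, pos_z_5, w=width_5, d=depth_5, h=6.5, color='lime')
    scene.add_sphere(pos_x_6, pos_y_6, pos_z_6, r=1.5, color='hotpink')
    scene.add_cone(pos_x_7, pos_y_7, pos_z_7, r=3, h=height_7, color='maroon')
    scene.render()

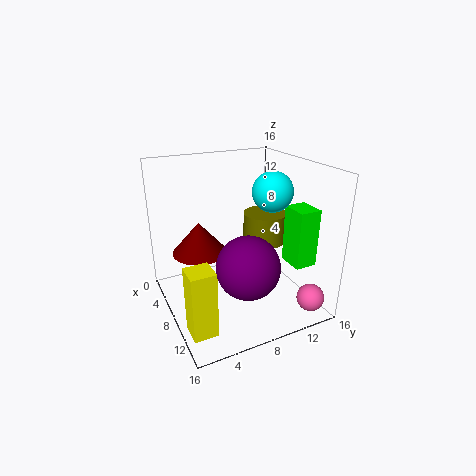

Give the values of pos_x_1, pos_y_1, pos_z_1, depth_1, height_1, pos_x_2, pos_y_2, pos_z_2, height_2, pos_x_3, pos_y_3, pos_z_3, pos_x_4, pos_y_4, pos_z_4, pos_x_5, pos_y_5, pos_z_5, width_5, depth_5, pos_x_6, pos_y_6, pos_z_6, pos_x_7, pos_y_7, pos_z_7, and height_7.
pos_x_1 = 11.5; pos_y_1 = 0.5; pos_z_1 = 1; depth_1 = 2.5; height_1 = 7; pos_x_2 = 7; pos_y_2 = 12; pos_z_2 = 6.5; height_2 = 3.5; pos_x_3 = 11.5; pos_y_3 = 10; pos_z_3 = 14; pos_x_4 = 10.5; pos_y_4 = 8; pos_z_4 = 5.5; pos_x_5 = 9.5; pos_y_5 = 13; pos_z_5 = 5; width_5 = 3; depth_5 = 2.5; pos_x_6 = 14; pos_y_6 = 14; pos_z_6 = 2; pos_x_7 = 6.5; pos_y_7 = 4; pos_z_7 = 6.5; height_7 = 3.5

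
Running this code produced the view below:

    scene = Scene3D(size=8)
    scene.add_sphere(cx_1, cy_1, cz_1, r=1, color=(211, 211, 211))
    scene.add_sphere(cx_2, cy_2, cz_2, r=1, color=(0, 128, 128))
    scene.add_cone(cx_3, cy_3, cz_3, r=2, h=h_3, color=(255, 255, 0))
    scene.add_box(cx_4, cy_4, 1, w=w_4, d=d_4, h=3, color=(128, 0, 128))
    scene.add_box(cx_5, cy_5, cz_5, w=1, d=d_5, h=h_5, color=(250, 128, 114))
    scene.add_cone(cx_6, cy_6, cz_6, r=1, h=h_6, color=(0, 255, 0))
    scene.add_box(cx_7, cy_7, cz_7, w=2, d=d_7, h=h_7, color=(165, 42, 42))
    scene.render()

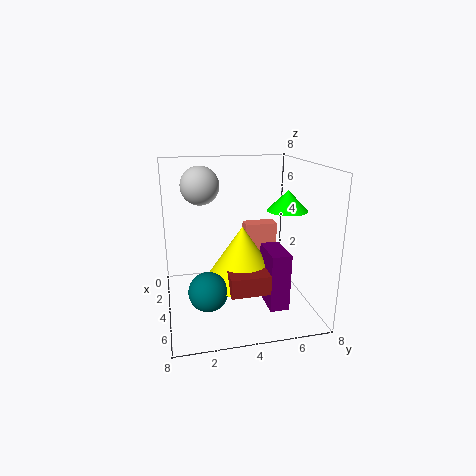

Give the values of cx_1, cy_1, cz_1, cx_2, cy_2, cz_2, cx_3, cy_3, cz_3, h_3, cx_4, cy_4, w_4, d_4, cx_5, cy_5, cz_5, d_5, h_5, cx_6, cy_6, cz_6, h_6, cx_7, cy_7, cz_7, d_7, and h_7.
cx_1 = 4
cy_1 = 2
cz_1 = 7
cx_2 = 6
cy_2 = 2
cz_2 = 2
cx_3 = 5
cy_3 = 4
cz_3 = 2
h_3 = 3
cx_4 = 5
cy_4 = 5
w_4 = 2
d_4 = 1
cx_5 = 1
cy_5 = 5
cz_5 = 2
d_5 = 2
h_5 = 2
cx_6 = 6
cy_6 = 6
cz_6 = 6
h_6 = 1
cx_7 = 5
cy_7 = 3
cz_7 = 2
d_7 = 2
h_7 = 1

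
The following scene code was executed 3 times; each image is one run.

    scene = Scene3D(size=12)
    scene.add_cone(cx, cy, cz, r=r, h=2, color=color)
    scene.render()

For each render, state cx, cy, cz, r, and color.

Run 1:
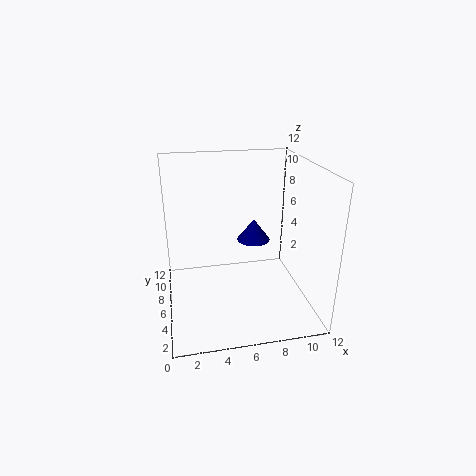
cx = 8
cy = 8.5
cz = 4.5
r = 1.5
color = 'navy'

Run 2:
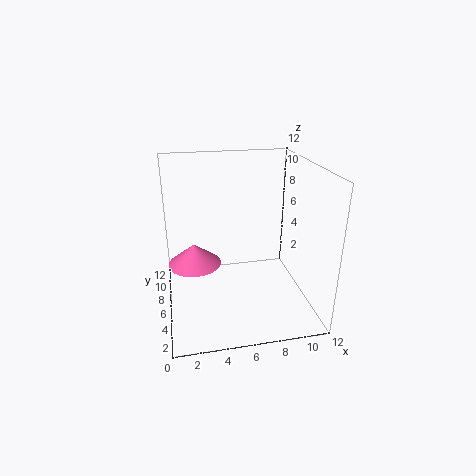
cx = 2.5
cy = 9.5
cz = 2
r = 2.5
color = 'hotpink'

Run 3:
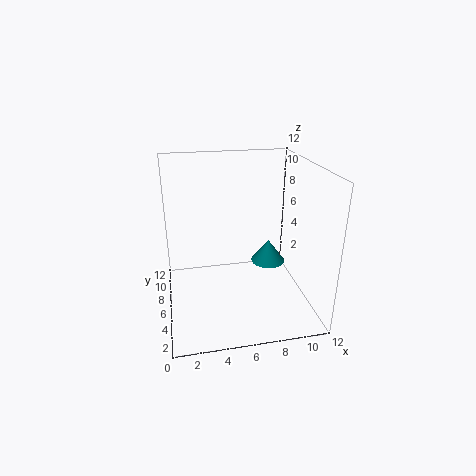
cx = 9
cy = 7
cz = 3
r = 1.5
color = 'teal'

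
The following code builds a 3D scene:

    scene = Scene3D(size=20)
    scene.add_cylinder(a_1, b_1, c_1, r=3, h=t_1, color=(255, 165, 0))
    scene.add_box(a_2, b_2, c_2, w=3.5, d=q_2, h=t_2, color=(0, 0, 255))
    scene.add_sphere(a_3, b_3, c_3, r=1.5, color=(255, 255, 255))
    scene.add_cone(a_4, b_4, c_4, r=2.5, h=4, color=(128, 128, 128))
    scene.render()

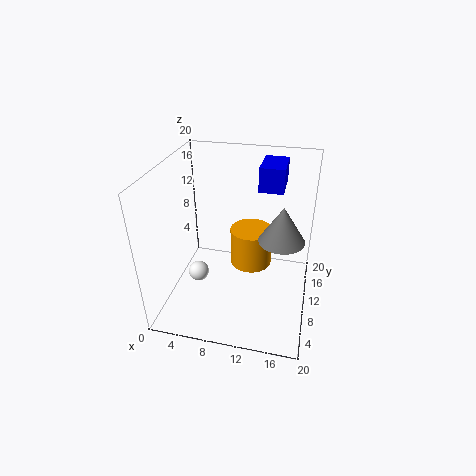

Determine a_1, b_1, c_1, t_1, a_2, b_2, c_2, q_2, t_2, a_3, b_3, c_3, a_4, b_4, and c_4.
a_1 = 11.5; b_1 = 12; c_1 = 5; t_1 = 5.5; a_2 = 12; b_2 = 13.5; c_2 = 15.5; q_2 = 5.5; t_2 = 3.5; a_3 = 4; b_3 = 9.5; c_3 = 3.5; a_4 = 16.5; b_4 = 3; c_4 = 15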